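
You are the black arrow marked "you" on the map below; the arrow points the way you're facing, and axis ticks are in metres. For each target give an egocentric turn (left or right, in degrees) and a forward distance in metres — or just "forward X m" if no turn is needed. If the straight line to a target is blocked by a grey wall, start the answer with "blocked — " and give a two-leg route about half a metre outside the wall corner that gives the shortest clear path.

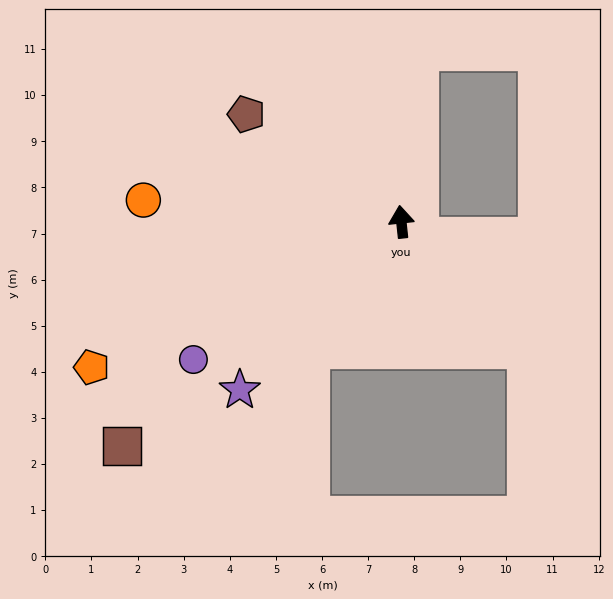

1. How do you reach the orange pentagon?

turn left 109°, forward 7.4 m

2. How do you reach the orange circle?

turn left 79°, forward 5.6 m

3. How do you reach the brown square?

turn left 123°, forward 7.8 m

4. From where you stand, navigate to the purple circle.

turn left 117°, forward 5.4 m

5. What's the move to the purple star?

turn left 130°, forward 5.1 m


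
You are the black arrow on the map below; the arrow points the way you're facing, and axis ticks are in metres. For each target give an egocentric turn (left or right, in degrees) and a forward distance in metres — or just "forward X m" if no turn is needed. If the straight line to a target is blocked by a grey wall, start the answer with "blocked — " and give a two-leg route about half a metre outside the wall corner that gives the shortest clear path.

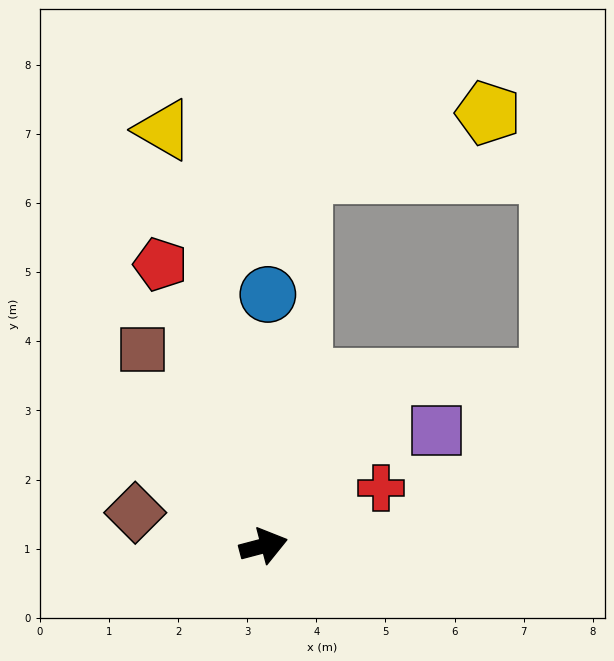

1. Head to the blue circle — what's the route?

turn left 74°, forward 3.6 m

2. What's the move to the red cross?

turn left 11°, forward 1.9 m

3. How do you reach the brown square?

turn left 107°, forward 3.3 m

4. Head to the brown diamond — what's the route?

turn left 151°, forward 1.9 m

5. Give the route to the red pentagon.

turn left 95°, forward 4.3 m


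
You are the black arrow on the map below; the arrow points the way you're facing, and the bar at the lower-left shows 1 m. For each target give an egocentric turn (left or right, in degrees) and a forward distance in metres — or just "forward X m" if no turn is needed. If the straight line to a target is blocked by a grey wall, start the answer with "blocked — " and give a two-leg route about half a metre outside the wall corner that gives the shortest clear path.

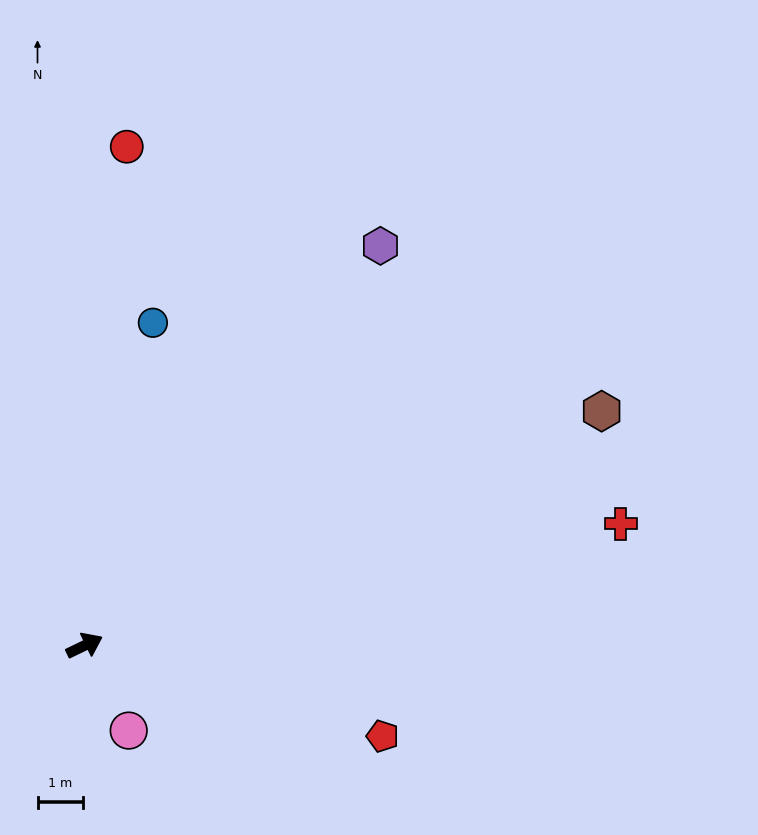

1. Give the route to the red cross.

turn right 13°, forward 12.0 m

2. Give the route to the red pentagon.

turn right 43°, forward 6.8 m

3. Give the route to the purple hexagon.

turn left 28°, forward 10.9 m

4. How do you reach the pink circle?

turn right 88°, forward 2.1 m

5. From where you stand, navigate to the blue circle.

turn left 52°, forward 7.2 m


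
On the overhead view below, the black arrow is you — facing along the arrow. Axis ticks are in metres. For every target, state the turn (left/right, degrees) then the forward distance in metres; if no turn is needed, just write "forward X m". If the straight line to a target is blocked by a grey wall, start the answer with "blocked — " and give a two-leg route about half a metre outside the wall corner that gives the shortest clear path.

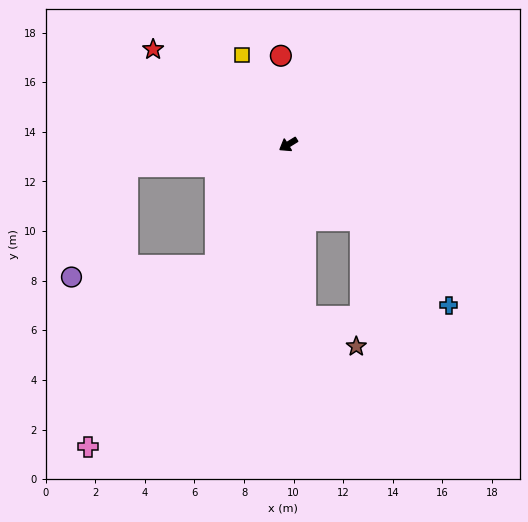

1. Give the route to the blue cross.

turn left 103°, forward 9.2 m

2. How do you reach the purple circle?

blocked — turn left 27°, forward 5.7 m, then turn right 54°, forward 5.8 m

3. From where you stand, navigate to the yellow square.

turn right 94°, forward 4.1 m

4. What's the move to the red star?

turn right 67°, forward 6.7 m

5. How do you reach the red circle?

turn right 117°, forward 3.6 m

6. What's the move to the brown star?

blocked — turn left 64°, forward 7.0 m, then turn left 53°, forward 2.4 m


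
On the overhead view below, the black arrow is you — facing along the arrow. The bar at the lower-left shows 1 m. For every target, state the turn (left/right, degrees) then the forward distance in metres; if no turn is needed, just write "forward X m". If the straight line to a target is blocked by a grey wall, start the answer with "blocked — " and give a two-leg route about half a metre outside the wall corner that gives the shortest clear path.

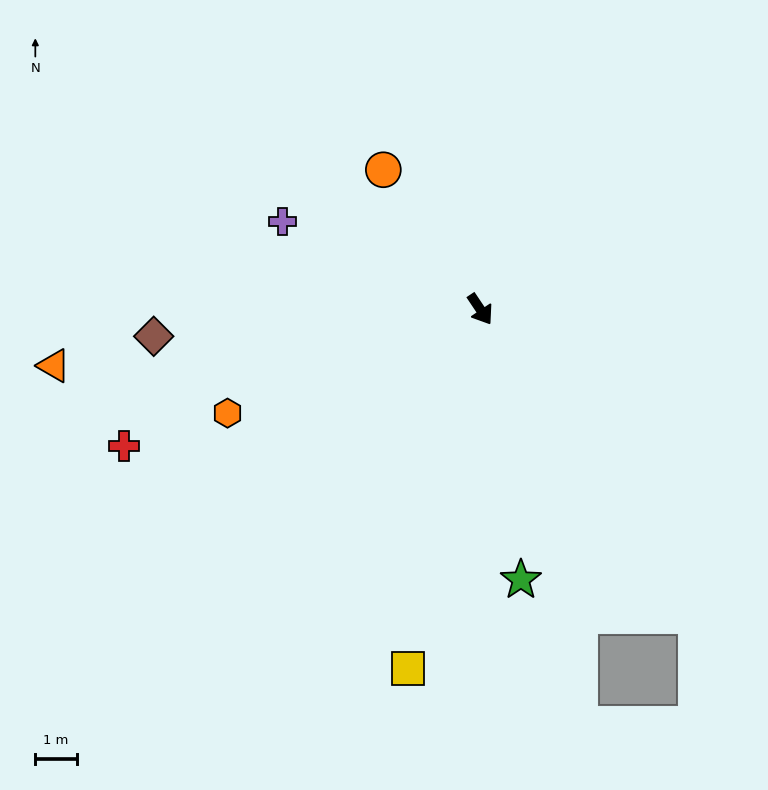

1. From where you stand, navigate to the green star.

turn right 25°, forward 6.6 m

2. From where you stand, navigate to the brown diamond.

turn right 119°, forward 7.9 m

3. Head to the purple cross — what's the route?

turn right 148°, forward 5.2 m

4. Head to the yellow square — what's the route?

turn right 45°, forward 8.9 m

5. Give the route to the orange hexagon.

turn right 101°, forward 6.6 m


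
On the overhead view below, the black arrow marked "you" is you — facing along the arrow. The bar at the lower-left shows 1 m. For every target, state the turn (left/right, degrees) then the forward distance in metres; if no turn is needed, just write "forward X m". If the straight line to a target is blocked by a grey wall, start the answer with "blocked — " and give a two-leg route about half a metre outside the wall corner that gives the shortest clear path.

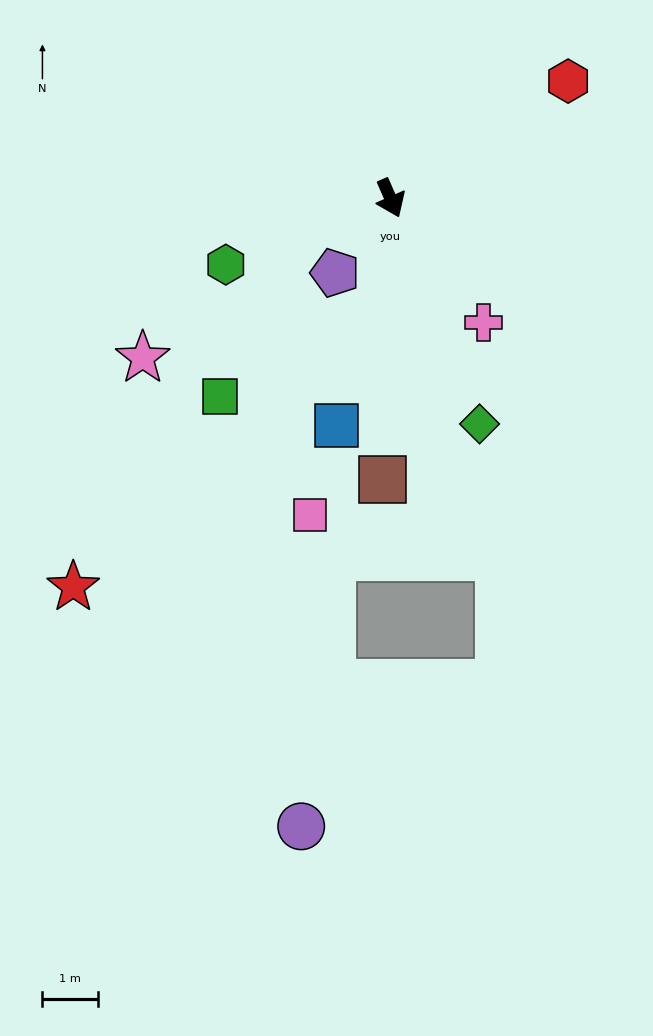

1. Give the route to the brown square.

turn right 25°, forward 5.1 m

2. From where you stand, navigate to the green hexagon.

turn right 92°, forward 3.2 m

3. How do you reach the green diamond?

turn right 2°, forward 4.4 m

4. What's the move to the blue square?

turn right 37°, forward 4.2 m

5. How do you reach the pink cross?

turn left 13°, forward 2.8 m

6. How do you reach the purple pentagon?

turn right 60°, forward 1.7 m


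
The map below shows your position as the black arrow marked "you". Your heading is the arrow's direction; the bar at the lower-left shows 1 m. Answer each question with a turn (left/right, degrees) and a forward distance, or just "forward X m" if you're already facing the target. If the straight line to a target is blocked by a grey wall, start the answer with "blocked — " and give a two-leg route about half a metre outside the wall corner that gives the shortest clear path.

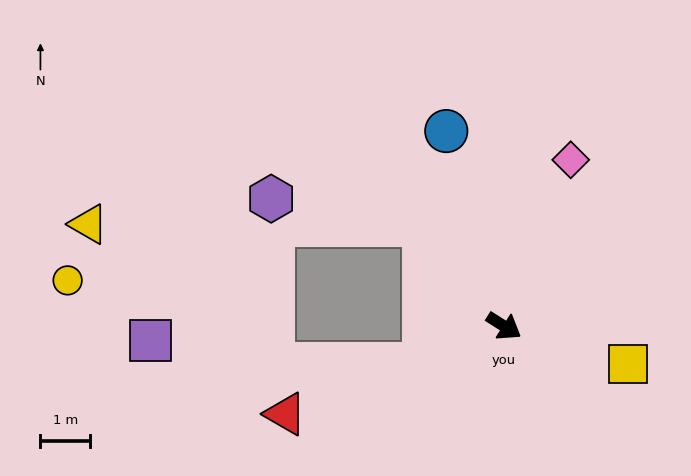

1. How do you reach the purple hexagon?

blocked — turn left 161°, forward 2.6 m, then turn left 41°, forward 3.1 m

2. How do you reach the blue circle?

turn left 139°, forward 4.1 m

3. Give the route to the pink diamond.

turn left 100°, forward 3.6 m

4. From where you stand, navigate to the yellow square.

turn left 15°, forward 2.6 m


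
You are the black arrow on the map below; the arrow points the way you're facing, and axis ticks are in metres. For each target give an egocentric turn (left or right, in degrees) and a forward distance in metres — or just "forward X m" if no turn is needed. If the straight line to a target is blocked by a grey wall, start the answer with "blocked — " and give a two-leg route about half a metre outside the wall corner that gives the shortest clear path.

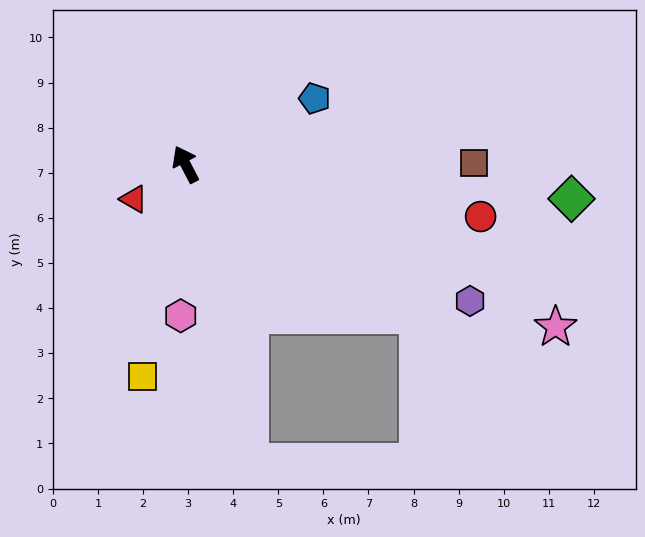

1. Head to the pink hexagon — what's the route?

turn left 151°, forward 3.4 m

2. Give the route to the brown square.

turn right 117°, forward 6.4 m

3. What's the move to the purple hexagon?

turn right 143°, forward 7.0 m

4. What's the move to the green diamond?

turn right 123°, forward 8.6 m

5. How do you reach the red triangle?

turn left 96°, forward 1.4 m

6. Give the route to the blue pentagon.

turn right 90°, forward 3.2 m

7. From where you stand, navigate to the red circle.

turn right 128°, forward 6.6 m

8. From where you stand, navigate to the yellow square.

turn left 141°, forward 4.8 m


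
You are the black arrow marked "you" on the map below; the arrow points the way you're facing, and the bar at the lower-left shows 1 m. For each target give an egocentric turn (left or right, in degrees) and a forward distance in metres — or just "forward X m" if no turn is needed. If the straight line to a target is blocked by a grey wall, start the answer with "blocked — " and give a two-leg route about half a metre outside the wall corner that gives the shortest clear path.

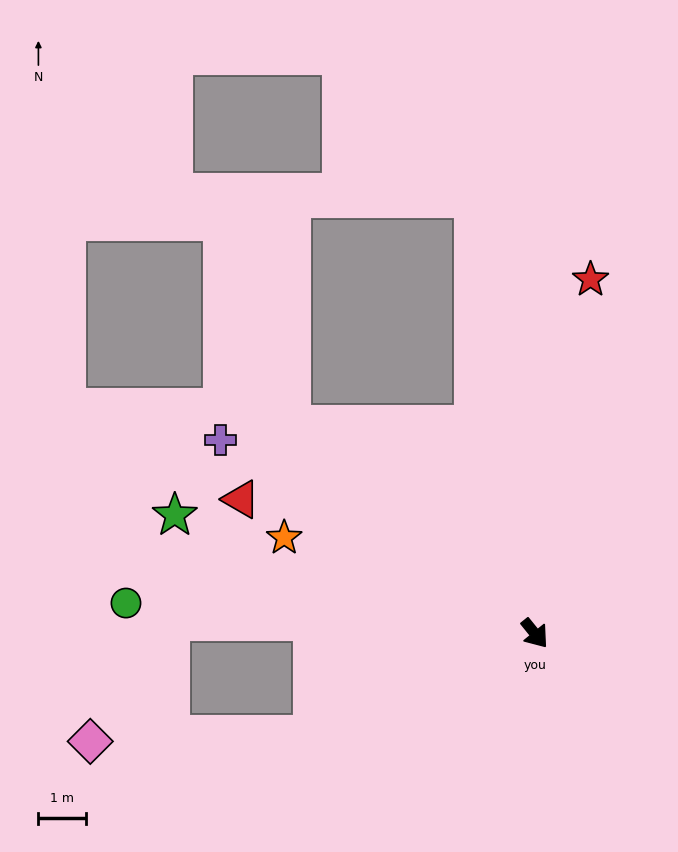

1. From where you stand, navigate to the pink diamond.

blocked — turn right 104°, forward 5.1 m, then turn right 23°, forward 4.7 m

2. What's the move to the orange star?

turn right 150°, forward 5.7 m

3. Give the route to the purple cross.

turn right 161°, forward 7.8 m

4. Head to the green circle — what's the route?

turn right 133°, forward 8.6 m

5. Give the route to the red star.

turn left 132°, forward 7.6 m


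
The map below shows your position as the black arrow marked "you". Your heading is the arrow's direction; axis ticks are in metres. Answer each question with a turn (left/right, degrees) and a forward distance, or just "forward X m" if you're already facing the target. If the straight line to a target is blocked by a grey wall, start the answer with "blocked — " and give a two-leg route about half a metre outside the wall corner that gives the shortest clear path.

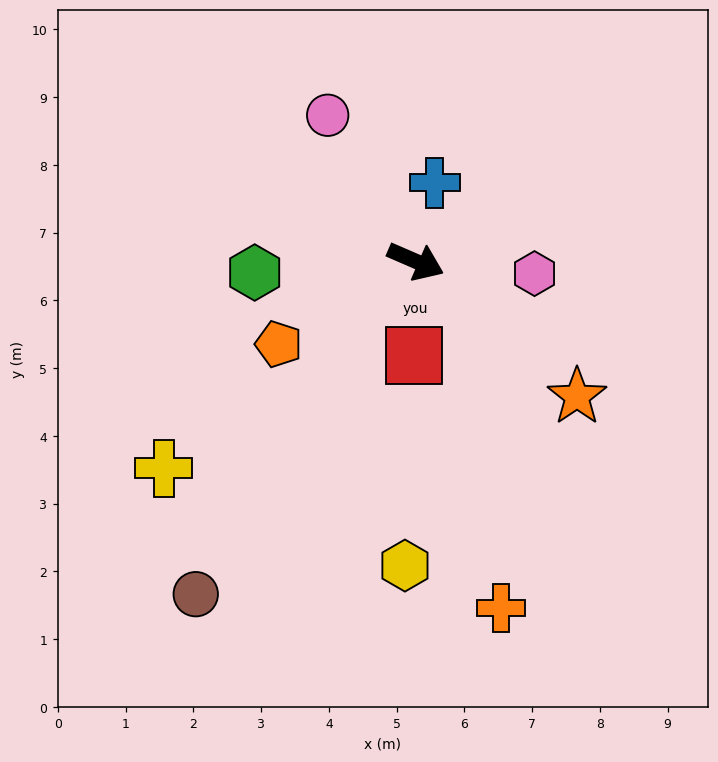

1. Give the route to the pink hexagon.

turn left 17°, forward 1.8 m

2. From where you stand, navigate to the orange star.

turn right 17°, forward 3.1 m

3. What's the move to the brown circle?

turn right 100°, forward 5.9 m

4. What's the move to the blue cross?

turn left 100°, forward 1.2 m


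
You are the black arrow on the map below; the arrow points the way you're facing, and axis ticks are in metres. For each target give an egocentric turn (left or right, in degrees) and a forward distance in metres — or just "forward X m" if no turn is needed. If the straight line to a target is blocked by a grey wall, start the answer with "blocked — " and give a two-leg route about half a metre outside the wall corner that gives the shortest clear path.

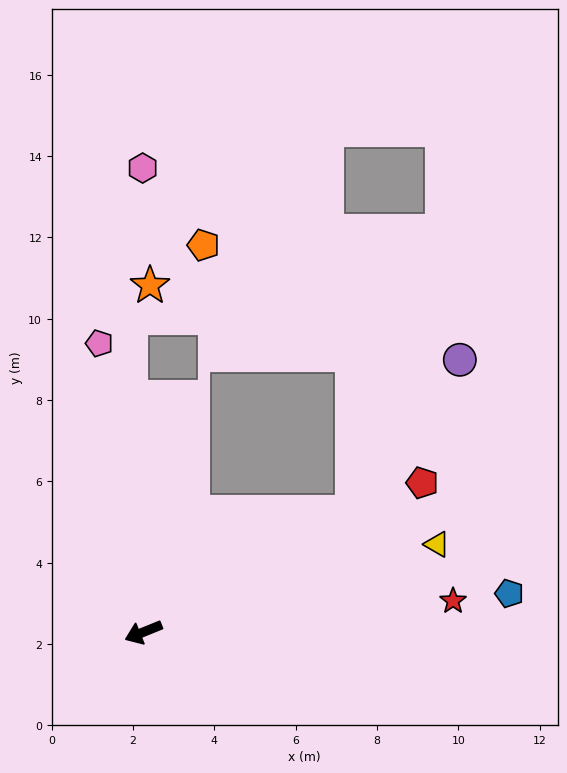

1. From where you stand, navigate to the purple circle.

blocked — turn right 172°, forward 5.9 m, then turn left 25°, forward 4.6 m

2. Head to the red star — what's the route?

turn left 164°, forward 7.7 m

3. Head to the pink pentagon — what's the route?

turn right 103°, forward 7.2 m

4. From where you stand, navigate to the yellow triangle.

turn left 175°, forward 7.5 m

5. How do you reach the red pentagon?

turn right 174°, forward 7.8 m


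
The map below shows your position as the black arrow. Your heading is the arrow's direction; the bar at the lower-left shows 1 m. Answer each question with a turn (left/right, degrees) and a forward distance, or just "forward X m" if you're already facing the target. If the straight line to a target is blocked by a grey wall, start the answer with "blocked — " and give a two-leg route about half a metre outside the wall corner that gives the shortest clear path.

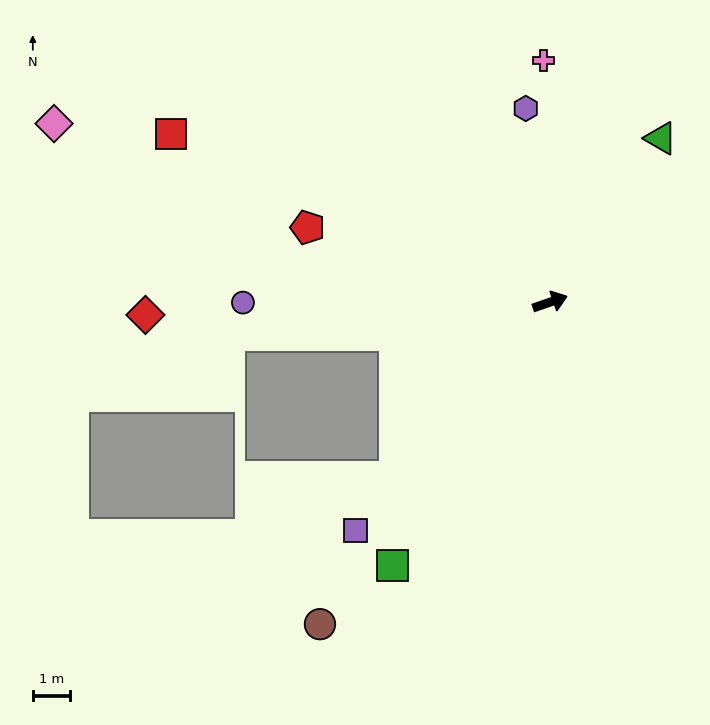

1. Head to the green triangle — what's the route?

turn left 37°, forward 5.3 m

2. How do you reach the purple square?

turn right 149°, forward 8.1 m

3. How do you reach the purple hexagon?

turn left 78°, forward 5.2 m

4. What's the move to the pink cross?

turn left 73°, forward 6.5 m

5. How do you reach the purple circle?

turn left 161°, forward 8.2 m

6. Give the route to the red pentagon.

turn left 144°, forward 6.8 m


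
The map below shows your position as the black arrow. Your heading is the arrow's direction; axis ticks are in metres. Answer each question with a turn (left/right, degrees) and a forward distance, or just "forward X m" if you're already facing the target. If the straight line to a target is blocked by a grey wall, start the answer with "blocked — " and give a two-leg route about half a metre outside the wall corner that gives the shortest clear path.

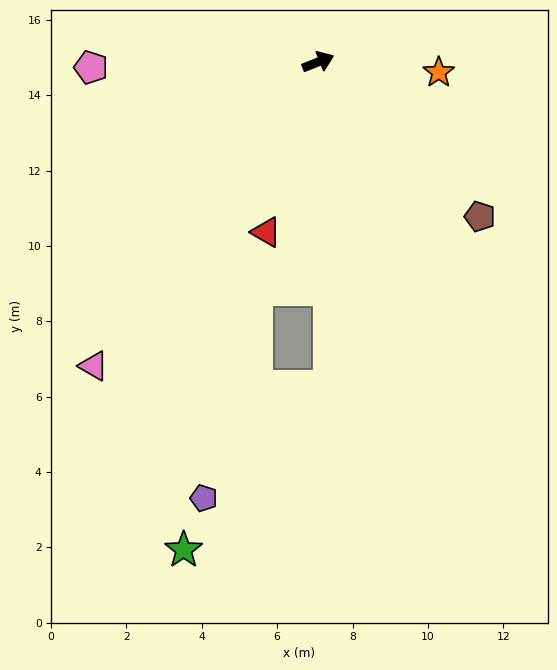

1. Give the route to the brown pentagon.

turn right 65°, forward 5.9 m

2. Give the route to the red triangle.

turn right 129°, forward 4.7 m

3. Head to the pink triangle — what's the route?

turn right 148°, forward 10.0 m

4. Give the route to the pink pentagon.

turn left 160°, forward 6.0 m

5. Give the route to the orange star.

turn right 27°, forward 3.2 m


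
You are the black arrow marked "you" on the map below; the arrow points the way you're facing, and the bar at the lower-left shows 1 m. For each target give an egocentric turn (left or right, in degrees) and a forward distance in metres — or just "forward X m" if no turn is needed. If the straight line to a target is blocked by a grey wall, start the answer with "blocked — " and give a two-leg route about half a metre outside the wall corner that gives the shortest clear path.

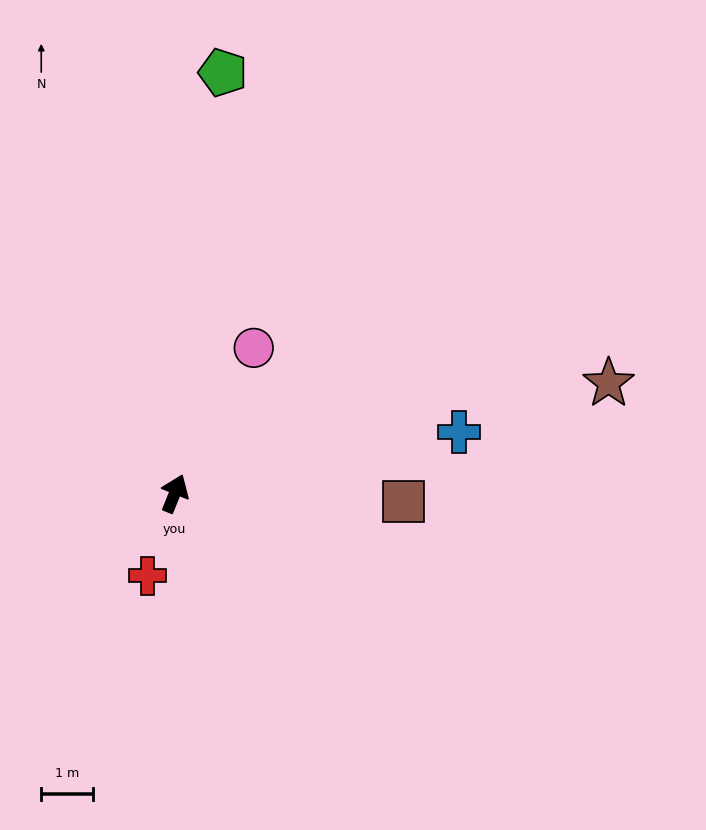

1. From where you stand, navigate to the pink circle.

turn right 6°, forward 3.2 m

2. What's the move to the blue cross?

turn right 56°, forward 5.6 m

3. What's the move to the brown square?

turn right 70°, forward 4.4 m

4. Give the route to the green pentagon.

turn left 15°, forward 8.2 m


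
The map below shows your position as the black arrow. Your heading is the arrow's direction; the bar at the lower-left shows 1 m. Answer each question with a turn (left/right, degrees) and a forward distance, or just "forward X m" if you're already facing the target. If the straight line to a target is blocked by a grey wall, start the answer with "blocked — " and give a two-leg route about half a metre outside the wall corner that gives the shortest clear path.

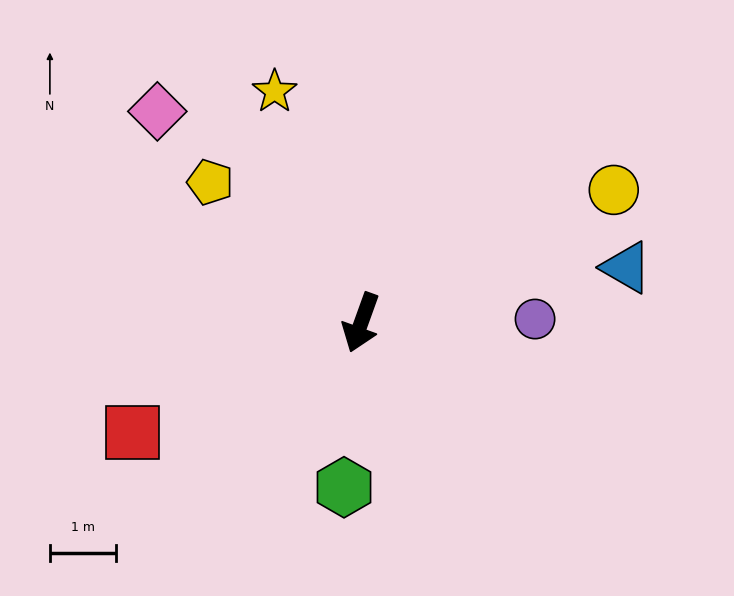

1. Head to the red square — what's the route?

turn right 45°, forward 3.8 m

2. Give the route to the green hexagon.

turn left 14°, forward 2.5 m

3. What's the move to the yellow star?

turn right 140°, forward 3.7 m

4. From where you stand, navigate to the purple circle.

turn left 111°, forward 2.6 m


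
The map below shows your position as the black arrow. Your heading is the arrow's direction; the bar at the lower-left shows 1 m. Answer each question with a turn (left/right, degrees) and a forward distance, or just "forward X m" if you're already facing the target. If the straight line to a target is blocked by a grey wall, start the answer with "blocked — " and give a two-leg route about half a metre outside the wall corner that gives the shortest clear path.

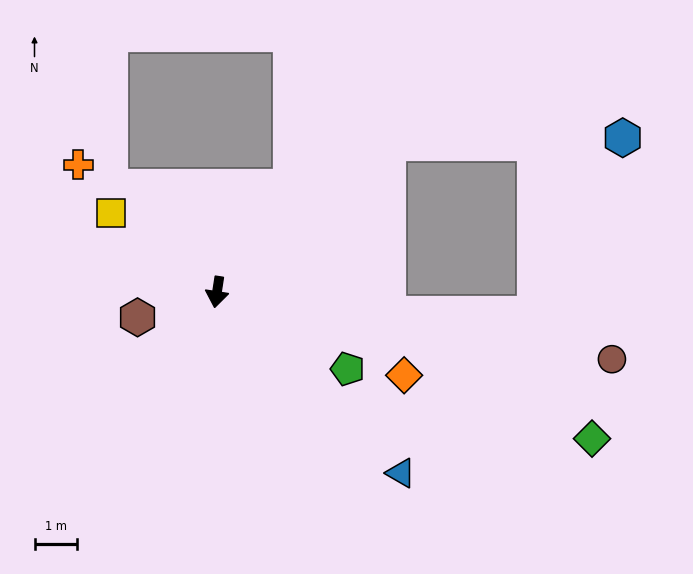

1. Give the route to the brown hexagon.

turn right 64°, forward 2.0 m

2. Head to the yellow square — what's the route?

turn right 118°, forward 3.1 m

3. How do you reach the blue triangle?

turn left 54°, forward 6.1 m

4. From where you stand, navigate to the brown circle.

turn left 89°, forward 9.5 m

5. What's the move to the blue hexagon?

blocked — turn left 140°, forward 5.4 m, then turn right 40°, forward 5.6 m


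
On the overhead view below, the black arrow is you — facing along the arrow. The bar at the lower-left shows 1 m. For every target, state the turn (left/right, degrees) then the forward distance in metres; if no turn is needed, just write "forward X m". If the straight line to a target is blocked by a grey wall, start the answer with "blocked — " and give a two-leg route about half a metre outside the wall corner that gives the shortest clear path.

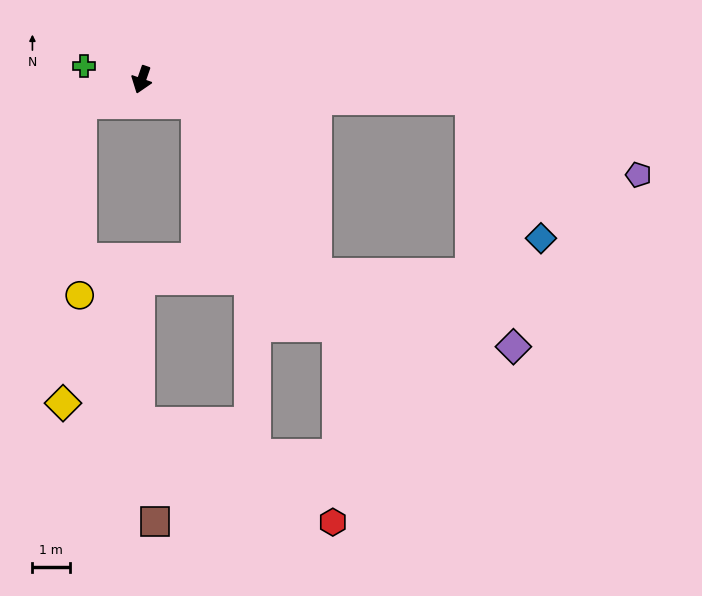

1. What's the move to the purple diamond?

blocked — turn left 106°, forward 8.8 m, then turn right 77°, forward 6.7 m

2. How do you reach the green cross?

turn right 84°, forward 1.6 m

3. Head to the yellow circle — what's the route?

blocked — turn right 50°, forward 1.7 m, then turn left 69°, forward 5.1 m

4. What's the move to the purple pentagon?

blocked — turn left 106°, forward 8.8 m, then turn right 21°, forward 4.9 m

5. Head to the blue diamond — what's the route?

blocked — turn left 106°, forward 8.8 m, then turn right 60°, forward 4.1 m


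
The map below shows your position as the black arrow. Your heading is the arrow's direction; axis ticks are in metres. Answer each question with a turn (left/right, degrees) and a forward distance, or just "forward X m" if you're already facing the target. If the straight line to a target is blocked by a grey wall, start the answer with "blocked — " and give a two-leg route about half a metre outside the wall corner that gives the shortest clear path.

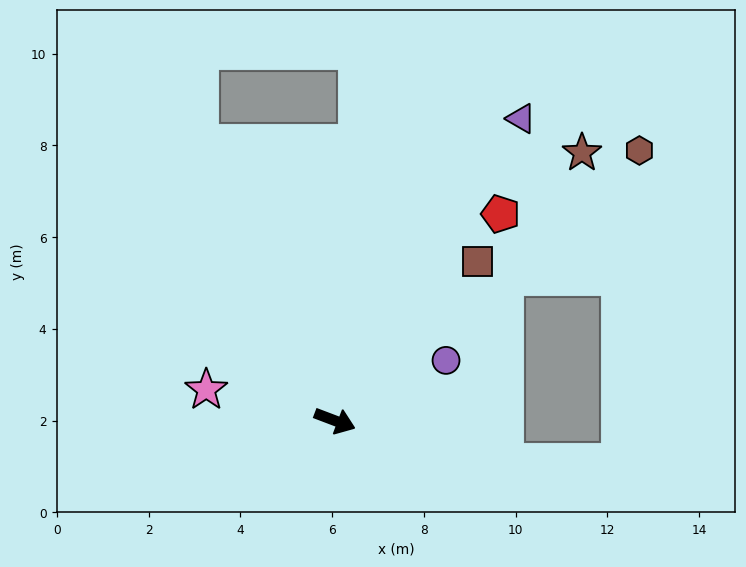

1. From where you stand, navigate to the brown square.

turn left 69°, forward 4.7 m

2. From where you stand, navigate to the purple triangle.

turn left 79°, forward 7.7 m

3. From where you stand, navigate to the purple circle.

turn left 49°, forward 2.8 m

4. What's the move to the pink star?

turn right 173°, forward 2.9 m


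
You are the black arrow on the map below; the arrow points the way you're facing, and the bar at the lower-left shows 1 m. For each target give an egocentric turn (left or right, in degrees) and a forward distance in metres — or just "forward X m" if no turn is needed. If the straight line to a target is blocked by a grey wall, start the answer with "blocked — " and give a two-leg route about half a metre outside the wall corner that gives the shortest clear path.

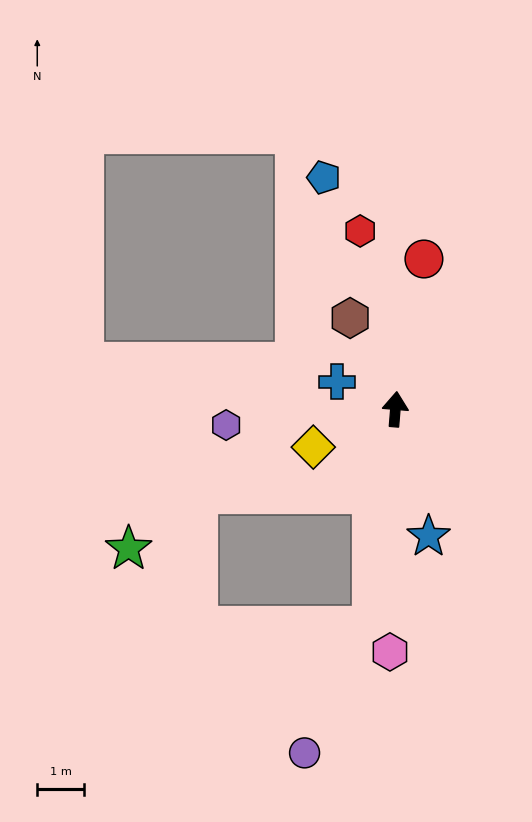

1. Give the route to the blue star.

turn right 161°, forward 2.8 m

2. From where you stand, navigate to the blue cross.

turn left 70°, forward 1.4 m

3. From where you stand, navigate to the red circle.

turn right 6°, forward 3.3 m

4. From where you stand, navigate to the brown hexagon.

turn left 31°, forward 2.2 m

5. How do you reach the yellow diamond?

turn left 119°, forward 1.9 m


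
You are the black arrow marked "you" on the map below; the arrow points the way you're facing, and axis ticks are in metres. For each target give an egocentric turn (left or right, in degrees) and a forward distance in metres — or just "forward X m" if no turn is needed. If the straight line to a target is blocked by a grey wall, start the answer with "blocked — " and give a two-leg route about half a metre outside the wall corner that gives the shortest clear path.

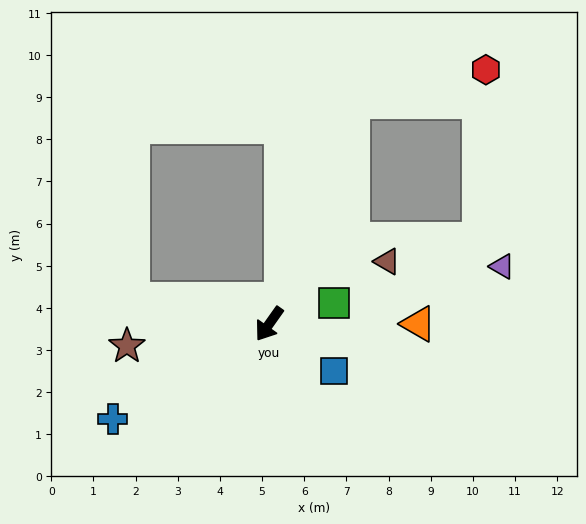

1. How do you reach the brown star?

turn right 46°, forward 3.4 m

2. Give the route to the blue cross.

turn right 23°, forward 4.3 m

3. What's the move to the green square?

turn left 143°, forward 1.6 m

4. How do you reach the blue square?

turn left 89°, forward 1.9 m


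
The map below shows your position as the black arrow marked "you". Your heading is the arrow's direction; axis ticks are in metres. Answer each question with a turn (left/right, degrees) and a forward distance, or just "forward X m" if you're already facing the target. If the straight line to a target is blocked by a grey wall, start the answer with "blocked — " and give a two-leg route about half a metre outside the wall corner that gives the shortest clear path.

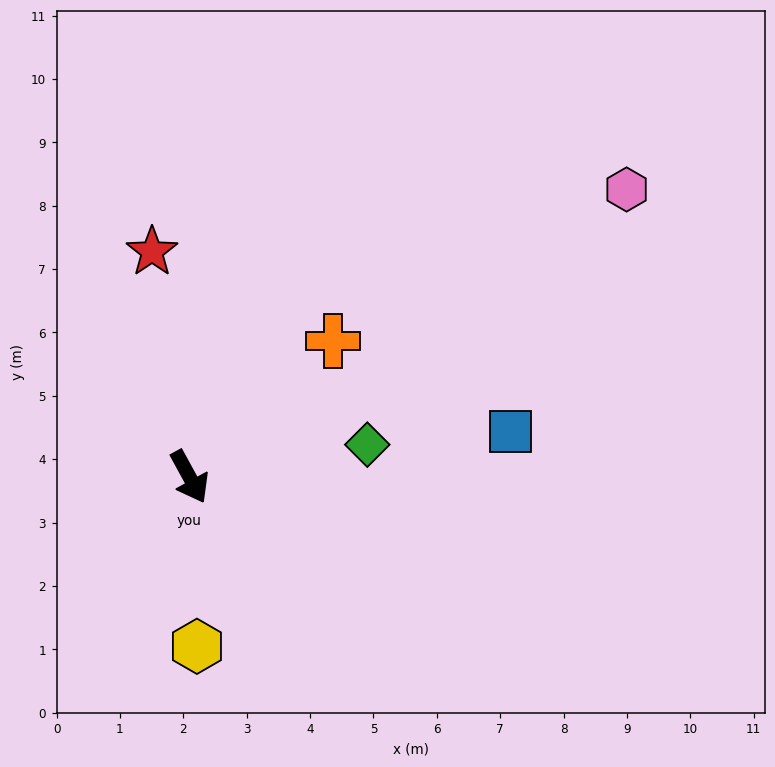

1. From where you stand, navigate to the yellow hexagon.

turn right 26°, forward 2.7 m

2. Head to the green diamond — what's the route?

turn left 72°, forward 2.9 m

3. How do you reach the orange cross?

turn left 105°, forward 3.1 m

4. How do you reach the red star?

turn left 161°, forward 3.6 m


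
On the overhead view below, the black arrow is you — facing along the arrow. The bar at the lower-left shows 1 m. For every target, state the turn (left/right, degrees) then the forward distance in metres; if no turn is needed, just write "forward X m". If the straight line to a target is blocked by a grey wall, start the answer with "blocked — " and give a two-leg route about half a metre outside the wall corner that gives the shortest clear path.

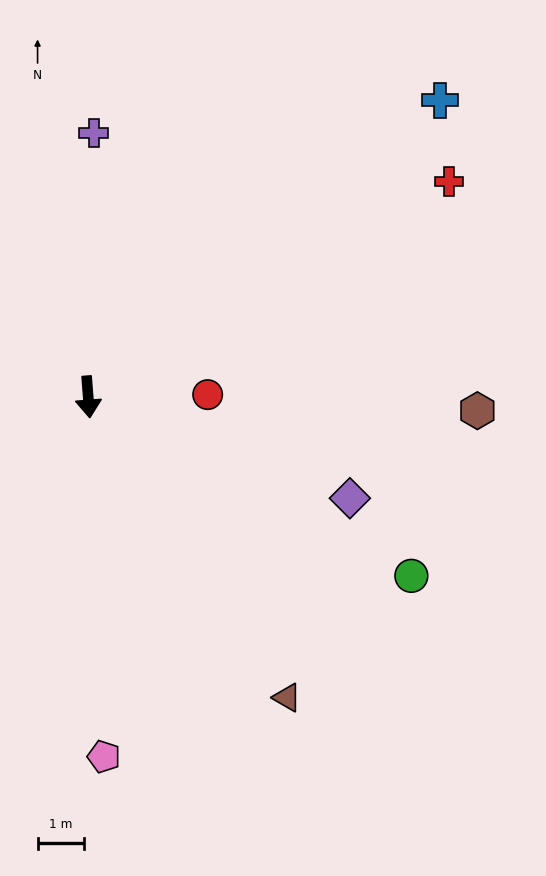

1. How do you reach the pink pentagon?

forward 7.7 m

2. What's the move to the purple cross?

turn left 174°, forward 5.7 m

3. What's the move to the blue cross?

turn left 126°, forward 9.9 m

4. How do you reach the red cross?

turn left 116°, forward 9.0 m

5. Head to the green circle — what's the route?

turn left 57°, forward 7.9 m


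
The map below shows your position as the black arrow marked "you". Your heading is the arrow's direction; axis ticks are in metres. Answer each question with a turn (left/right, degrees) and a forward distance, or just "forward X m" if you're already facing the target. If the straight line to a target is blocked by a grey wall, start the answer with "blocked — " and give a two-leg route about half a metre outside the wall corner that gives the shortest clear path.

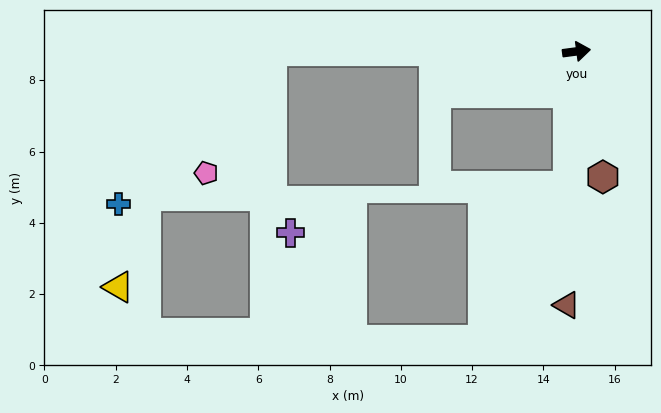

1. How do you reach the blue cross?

blocked — turn left 172°, forward 8.5 m, then turn left 45°, forward 6.1 m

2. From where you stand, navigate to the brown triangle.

turn right 100°, forward 7.1 m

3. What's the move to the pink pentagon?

blocked — turn left 172°, forward 8.5 m, then turn left 62°, forward 3.9 m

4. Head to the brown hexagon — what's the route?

turn right 86°, forward 3.6 m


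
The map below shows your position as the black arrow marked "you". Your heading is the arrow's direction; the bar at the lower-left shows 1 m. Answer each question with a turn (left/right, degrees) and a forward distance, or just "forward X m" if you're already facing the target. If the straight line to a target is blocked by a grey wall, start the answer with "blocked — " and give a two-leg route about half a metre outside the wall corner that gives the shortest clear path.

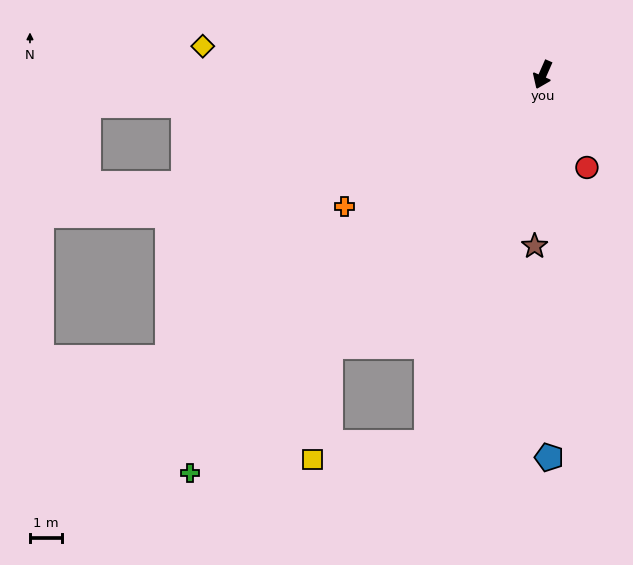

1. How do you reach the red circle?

turn left 49°, forward 3.2 m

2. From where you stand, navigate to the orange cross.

turn right 33°, forward 7.4 m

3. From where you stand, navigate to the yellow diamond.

turn right 71°, forward 10.6 m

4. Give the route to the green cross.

turn right 18°, forward 16.5 m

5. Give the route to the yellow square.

blocked — turn right 15°, forward 10.7 m, then turn left 31°, forward 3.6 m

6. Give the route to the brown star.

turn left 21°, forward 5.3 m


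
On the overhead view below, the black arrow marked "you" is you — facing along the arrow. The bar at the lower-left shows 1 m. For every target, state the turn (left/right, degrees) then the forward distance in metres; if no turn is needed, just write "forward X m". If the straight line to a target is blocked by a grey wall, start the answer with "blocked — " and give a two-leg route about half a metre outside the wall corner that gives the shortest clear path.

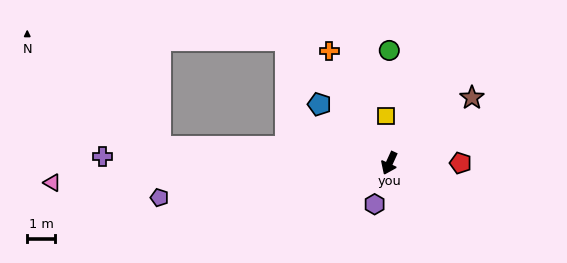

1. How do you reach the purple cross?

turn right 67°, forward 10.2 m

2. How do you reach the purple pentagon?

turn right 57°, forward 8.2 m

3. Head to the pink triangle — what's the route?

turn right 62°, forward 12.0 m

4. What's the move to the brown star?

turn left 153°, forward 3.7 m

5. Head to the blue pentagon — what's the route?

turn right 106°, forward 3.2 m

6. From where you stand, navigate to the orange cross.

turn right 127°, forward 4.5 m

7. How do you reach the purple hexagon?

turn left 5°, forward 1.5 m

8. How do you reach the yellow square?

turn right 151°, forward 1.7 m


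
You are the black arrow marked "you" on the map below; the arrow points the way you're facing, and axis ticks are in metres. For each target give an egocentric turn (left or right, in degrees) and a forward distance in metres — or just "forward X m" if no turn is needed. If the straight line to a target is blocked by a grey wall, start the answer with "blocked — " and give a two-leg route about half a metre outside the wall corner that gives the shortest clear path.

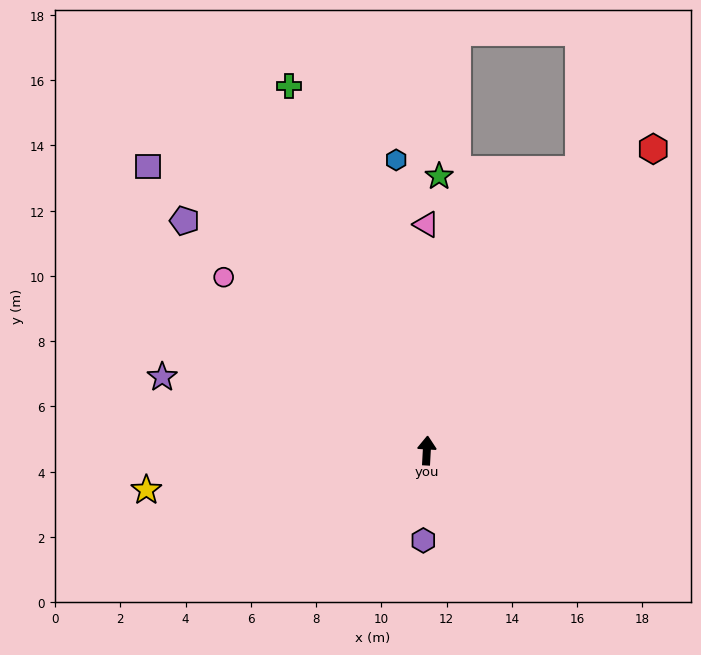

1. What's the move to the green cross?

turn left 24°, forward 11.9 m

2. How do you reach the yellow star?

turn left 101°, forward 8.7 m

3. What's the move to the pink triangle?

turn left 3°, forward 6.9 m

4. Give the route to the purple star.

turn left 78°, forward 8.4 m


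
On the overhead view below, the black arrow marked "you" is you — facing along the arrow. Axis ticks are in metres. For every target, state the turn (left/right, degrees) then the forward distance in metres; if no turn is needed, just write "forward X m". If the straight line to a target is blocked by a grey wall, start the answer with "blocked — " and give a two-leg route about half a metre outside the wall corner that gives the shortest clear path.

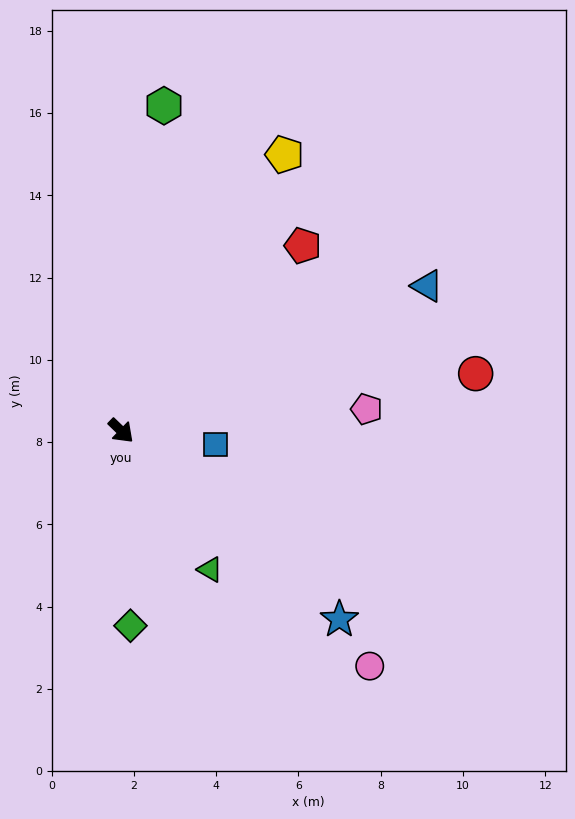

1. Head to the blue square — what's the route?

turn left 36°, forward 2.3 m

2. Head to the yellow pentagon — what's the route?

turn left 103°, forward 7.8 m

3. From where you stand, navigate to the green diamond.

turn right 43°, forward 4.7 m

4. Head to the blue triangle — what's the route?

turn left 69°, forward 8.2 m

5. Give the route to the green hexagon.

turn left 126°, forward 8.0 m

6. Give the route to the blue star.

turn left 3°, forward 7.0 m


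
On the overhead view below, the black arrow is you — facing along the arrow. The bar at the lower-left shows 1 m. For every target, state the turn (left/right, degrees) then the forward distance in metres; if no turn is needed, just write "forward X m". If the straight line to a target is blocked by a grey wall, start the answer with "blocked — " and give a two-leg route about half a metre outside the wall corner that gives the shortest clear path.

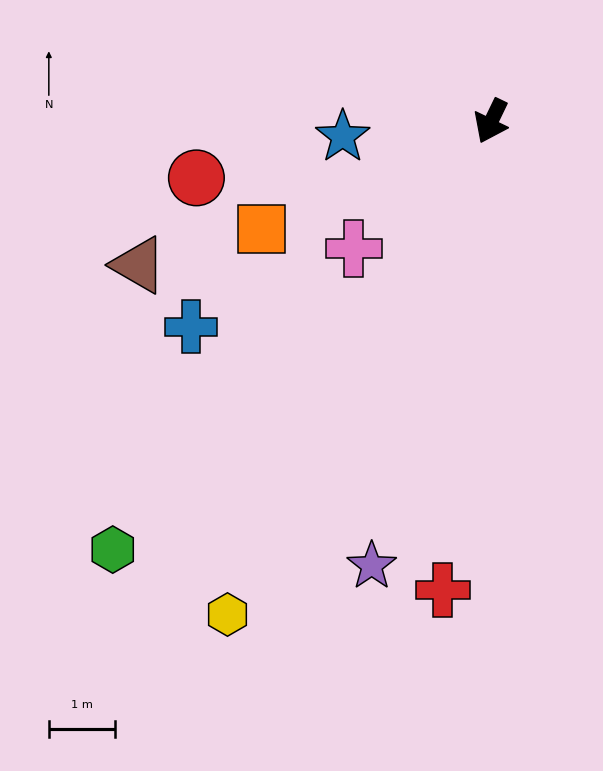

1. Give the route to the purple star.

turn left 11°, forward 6.9 m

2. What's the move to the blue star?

turn right 58°, forward 2.3 m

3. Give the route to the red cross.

turn left 20°, forward 7.1 m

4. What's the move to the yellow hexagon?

turn right 2°, forward 8.4 m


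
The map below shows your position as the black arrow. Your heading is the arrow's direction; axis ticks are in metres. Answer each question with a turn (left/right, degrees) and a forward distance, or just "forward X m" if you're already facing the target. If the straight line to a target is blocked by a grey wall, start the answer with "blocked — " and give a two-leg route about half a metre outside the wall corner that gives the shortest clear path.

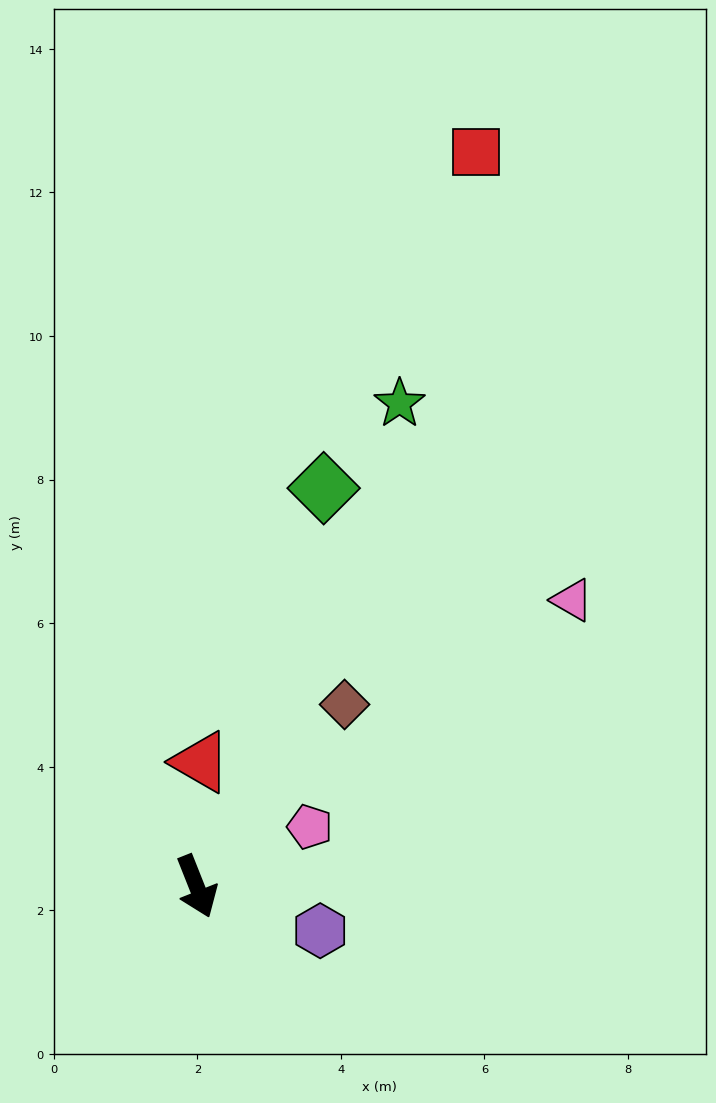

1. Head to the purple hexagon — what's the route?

turn left 49°, forward 1.8 m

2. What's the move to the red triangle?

turn left 157°, forward 1.7 m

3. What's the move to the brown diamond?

turn left 119°, forward 3.3 m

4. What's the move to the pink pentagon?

turn left 96°, forward 1.8 m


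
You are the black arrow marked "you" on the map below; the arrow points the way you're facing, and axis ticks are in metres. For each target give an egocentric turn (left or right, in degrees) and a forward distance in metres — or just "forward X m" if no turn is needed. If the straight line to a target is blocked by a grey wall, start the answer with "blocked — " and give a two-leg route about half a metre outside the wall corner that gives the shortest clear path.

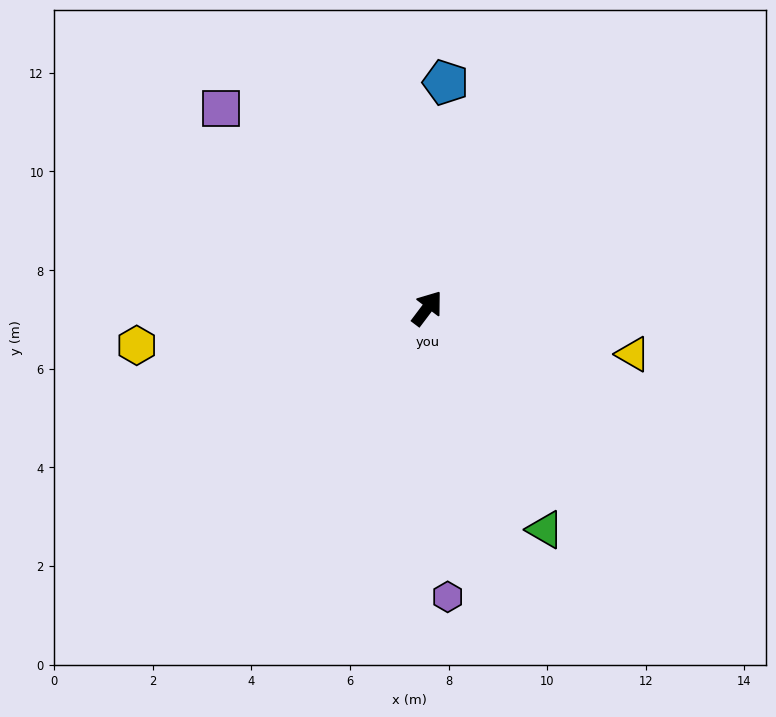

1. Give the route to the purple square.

turn left 83°, forward 5.8 m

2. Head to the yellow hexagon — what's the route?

turn left 134°, forward 5.9 m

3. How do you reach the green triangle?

turn right 115°, forward 5.1 m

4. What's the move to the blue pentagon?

turn left 32°, forward 4.6 m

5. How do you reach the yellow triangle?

turn right 66°, forward 4.3 m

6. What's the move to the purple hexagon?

turn right 139°, forward 5.9 m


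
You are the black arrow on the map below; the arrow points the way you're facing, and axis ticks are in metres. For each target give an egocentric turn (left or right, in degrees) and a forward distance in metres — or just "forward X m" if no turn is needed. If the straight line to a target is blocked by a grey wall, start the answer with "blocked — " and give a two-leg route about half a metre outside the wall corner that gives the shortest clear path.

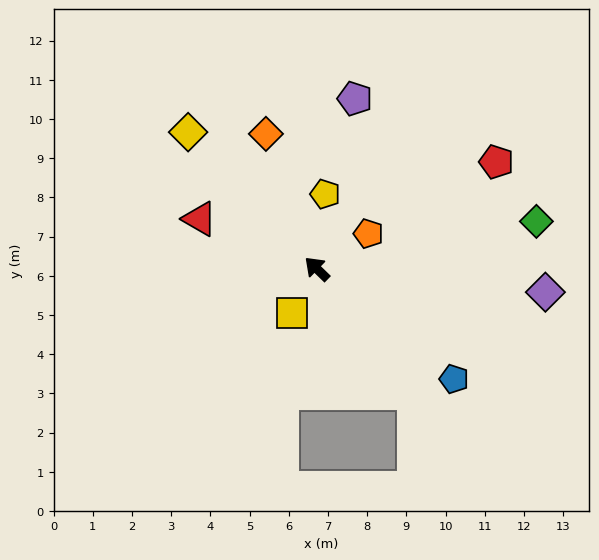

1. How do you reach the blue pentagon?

turn right 175°, forward 4.5 m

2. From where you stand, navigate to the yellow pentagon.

turn right 52°, forward 1.9 m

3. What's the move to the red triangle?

turn left 21°, forward 3.3 m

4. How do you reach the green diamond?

turn right 124°, forward 5.7 m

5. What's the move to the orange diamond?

turn right 25°, forward 3.7 m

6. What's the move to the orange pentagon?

turn right 102°, forward 1.6 m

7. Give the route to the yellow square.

turn left 105°, forward 1.3 m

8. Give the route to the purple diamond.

turn right 142°, forward 5.9 m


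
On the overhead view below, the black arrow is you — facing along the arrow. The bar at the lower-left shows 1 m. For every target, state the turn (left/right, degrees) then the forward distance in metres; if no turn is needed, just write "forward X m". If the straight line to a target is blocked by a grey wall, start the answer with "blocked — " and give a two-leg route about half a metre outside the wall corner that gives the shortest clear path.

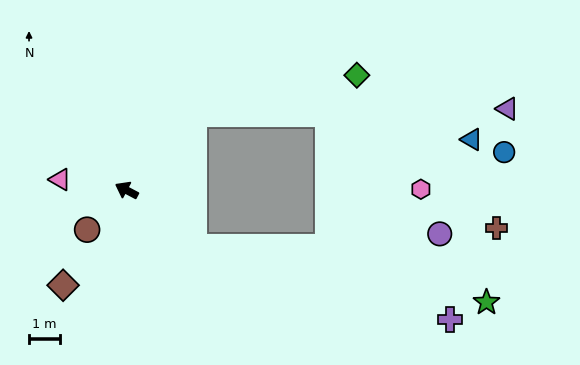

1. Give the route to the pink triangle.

turn left 19°, forward 2.1 m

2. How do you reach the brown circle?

turn left 73°, forward 1.8 m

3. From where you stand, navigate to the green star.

blocked — turn left 167°, forward 2.8 m, then turn left 30°, forward 9.5 m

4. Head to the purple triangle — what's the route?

blocked — turn right 103°, forward 3.2 m, then turn right 48°, forward 10.0 m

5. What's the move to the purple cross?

blocked — turn left 167°, forward 2.8 m, then turn left 25°, forward 8.5 m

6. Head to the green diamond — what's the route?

blocked — turn right 103°, forward 3.2 m, then turn right 36°, forward 5.3 m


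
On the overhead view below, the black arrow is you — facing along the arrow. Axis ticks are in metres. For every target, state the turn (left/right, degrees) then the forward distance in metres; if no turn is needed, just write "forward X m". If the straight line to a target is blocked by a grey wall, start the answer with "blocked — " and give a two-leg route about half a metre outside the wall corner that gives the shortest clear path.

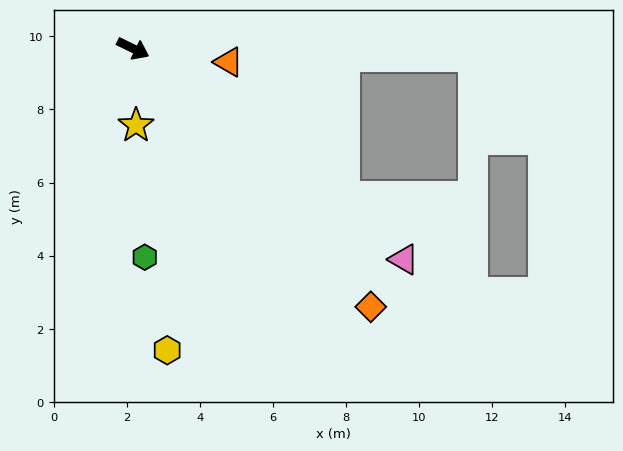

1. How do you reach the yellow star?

turn right 62°, forward 2.1 m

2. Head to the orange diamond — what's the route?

turn right 21°, forward 9.6 m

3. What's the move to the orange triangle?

turn left 18°, forward 2.6 m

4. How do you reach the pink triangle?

turn right 12°, forward 9.4 m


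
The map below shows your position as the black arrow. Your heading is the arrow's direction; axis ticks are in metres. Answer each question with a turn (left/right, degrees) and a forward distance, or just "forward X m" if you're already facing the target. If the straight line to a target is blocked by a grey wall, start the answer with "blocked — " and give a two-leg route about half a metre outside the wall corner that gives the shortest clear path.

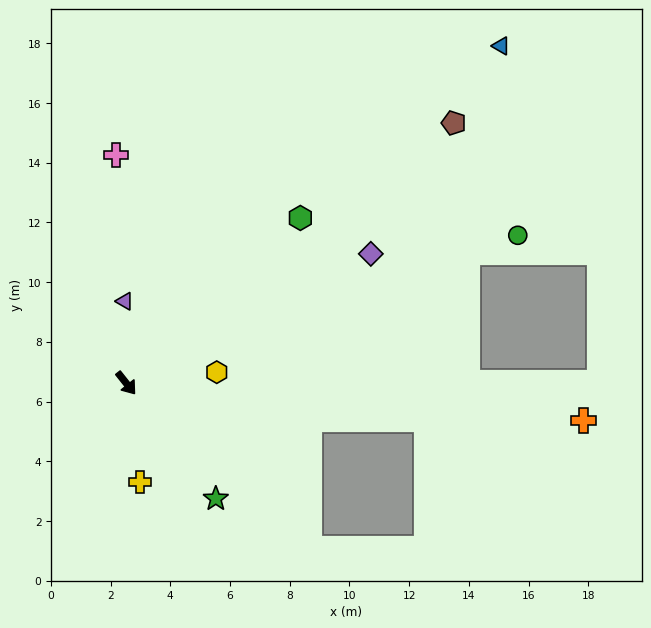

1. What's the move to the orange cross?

turn left 47°, forward 15.4 m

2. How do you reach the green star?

forward 4.9 m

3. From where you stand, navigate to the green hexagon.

turn left 95°, forward 8.0 m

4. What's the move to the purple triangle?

turn left 143°, forward 2.7 m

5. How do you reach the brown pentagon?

turn left 90°, forward 14.0 m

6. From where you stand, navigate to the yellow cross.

turn right 30°, forward 3.3 m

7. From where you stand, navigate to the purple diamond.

turn left 79°, forward 9.3 m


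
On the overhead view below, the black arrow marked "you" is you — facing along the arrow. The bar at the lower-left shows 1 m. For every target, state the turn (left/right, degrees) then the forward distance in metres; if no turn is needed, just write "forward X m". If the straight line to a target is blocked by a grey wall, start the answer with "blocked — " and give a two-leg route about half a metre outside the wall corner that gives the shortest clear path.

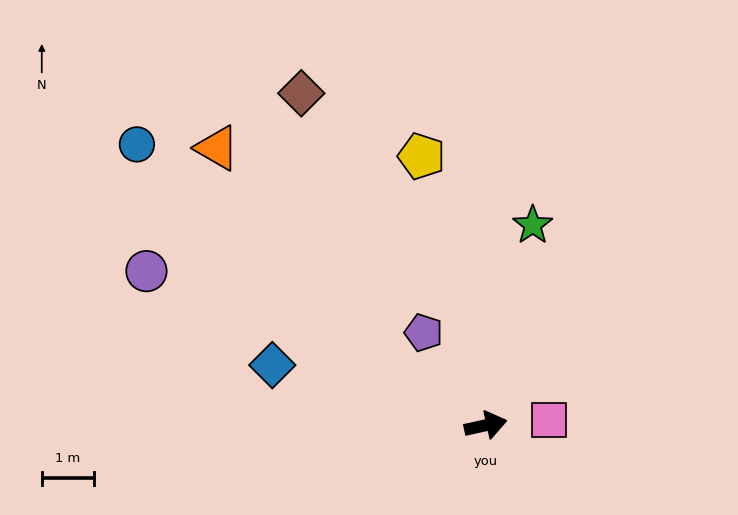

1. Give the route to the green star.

turn left 64°, forward 3.9 m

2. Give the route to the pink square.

turn right 8°, forward 1.2 m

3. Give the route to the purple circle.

turn left 143°, forward 7.1 m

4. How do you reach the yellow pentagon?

turn left 91°, forward 5.3 m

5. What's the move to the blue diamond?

turn left 152°, forward 4.2 m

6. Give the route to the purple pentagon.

turn left 111°, forward 2.1 m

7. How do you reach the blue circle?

turn left 129°, forward 8.6 m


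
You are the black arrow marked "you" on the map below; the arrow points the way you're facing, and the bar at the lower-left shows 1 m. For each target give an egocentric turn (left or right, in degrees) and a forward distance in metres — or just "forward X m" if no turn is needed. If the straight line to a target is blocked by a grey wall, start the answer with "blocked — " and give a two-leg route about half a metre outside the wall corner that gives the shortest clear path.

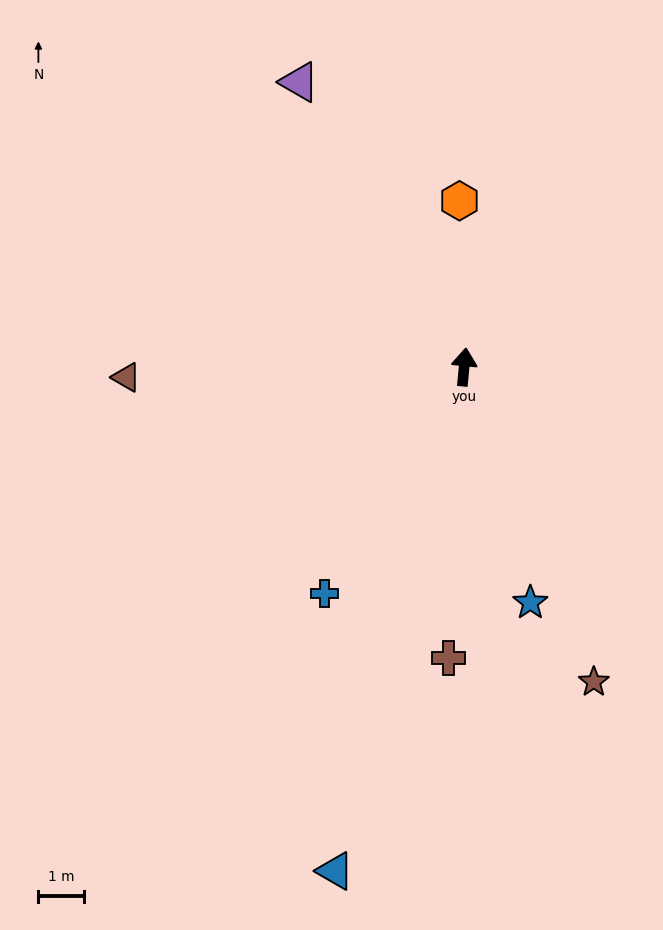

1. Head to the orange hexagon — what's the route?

turn left 7°, forward 3.6 m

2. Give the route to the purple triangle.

turn left 36°, forward 7.2 m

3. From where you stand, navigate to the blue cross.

turn left 154°, forward 5.8 m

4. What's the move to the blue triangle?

turn left 171°, forward 11.4 m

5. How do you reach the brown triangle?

turn left 97°, forward 7.4 m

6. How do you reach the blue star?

turn right 159°, forward 5.4 m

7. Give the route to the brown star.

turn right 152°, forward 7.5 m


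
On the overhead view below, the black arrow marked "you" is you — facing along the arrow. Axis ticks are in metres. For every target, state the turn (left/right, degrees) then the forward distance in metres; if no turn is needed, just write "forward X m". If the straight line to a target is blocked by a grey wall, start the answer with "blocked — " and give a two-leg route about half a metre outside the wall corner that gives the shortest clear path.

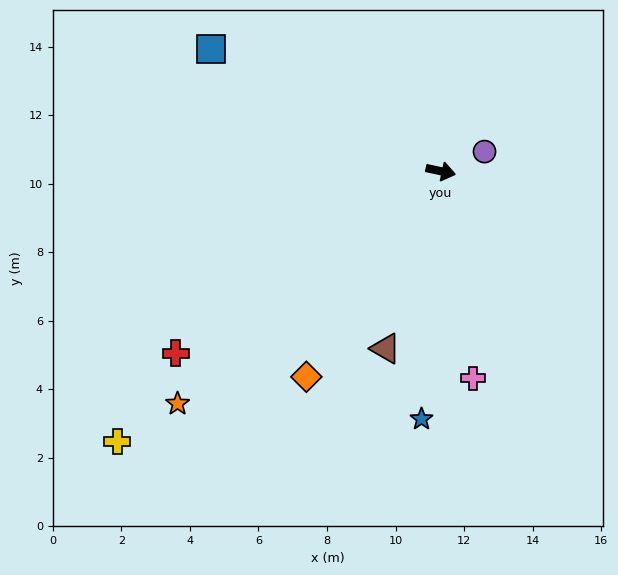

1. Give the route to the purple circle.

turn left 36°, forward 1.4 m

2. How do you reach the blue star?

turn right 82°, forward 7.3 m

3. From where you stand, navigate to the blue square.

turn left 164°, forward 7.6 m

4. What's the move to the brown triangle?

turn right 95°, forward 5.4 m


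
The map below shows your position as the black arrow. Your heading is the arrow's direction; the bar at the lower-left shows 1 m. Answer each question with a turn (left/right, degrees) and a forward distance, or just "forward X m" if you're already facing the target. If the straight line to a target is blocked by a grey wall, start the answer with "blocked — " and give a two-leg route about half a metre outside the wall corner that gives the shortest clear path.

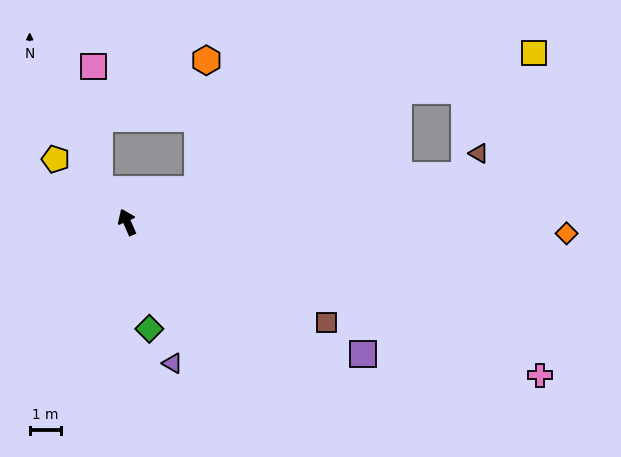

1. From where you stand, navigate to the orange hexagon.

blocked — turn right 88°, forward 2.5 m, then turn left 60°, forward 4.1 m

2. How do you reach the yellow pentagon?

turn left 25°, forward 3.0 m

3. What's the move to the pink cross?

turn right 134°, forward 14.0 m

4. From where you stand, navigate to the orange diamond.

turn right 115°, forward 14.0 m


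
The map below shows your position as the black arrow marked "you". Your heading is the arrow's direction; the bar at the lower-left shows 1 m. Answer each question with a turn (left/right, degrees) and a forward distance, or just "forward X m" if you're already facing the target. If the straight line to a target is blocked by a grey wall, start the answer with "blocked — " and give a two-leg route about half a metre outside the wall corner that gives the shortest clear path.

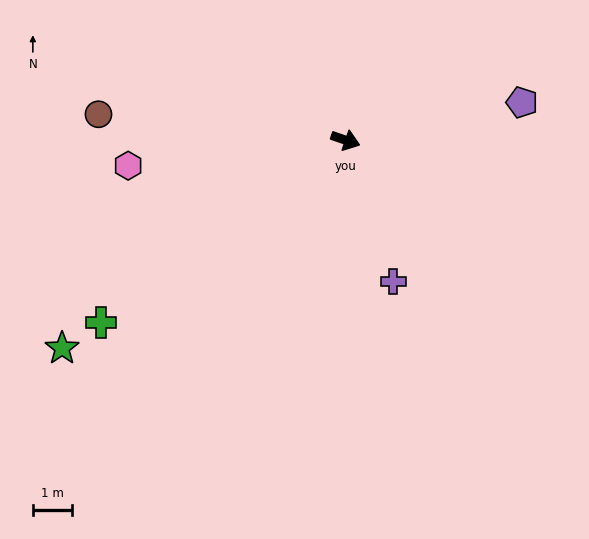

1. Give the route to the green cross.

turn right 124°, forward 7.9 m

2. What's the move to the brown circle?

turn right 167°, forward 6.4 m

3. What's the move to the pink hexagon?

turn right 154°, forward 5.6 m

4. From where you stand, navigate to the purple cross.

turn right 52°, forward 3.8 m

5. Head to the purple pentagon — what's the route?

turn left 31°, forward 4.6 m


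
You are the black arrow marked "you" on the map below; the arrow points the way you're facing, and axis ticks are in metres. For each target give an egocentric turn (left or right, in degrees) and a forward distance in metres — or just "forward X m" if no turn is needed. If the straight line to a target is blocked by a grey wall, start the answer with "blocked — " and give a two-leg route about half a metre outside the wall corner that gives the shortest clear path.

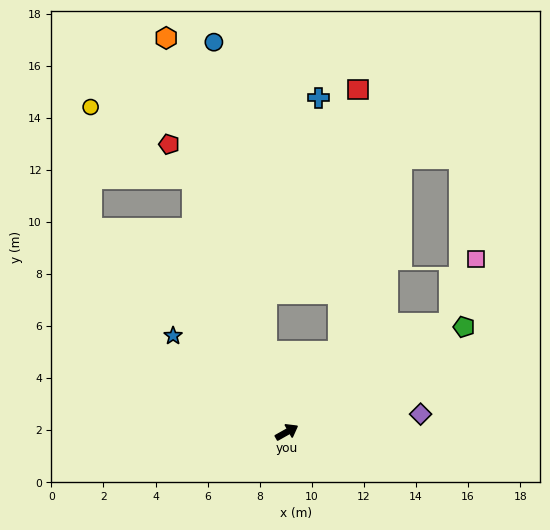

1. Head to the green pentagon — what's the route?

forward 7.9 m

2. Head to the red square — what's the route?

blocked — turn left 28°, forward 3.7 m, then turn left 28°, forward 10.1 m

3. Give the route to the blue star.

turn left 110°, forward 5.7 m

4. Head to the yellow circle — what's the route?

blocked — turn left 81°, forward 10.4 m, then turn left 35°, forward 4.8 m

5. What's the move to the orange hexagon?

turn left 78°, forward 15.8 m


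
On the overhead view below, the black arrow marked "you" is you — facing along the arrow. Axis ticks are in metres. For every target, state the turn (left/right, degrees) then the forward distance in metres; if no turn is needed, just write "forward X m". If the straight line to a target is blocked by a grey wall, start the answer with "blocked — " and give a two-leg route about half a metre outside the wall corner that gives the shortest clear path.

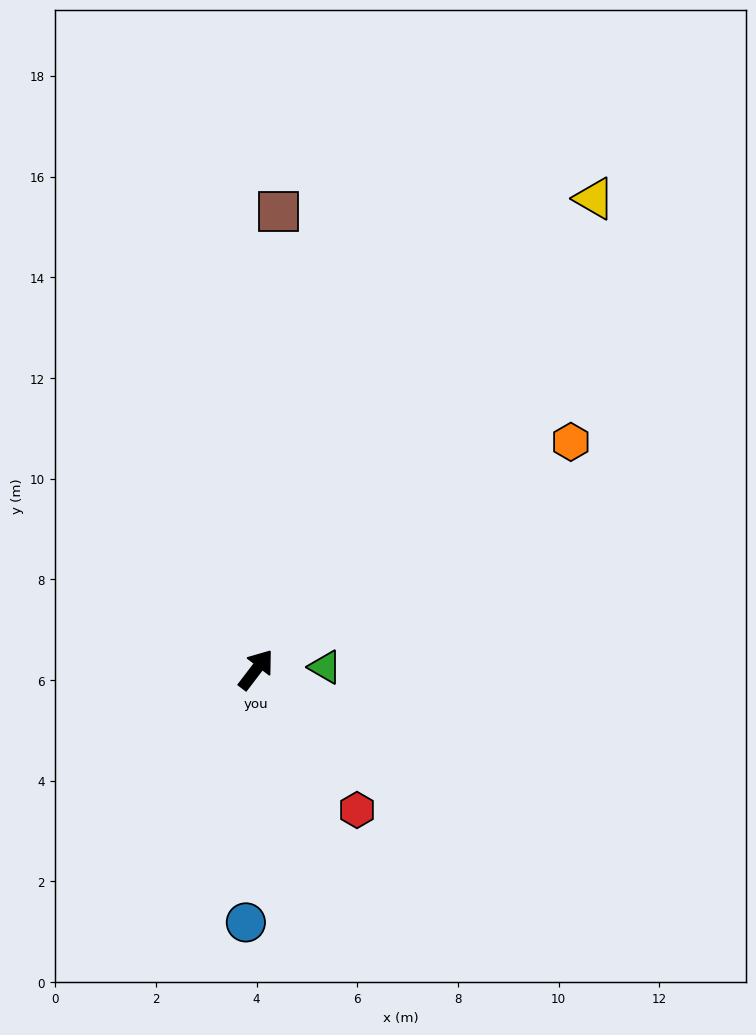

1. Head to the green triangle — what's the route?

turn right 51°, forward 1.4 m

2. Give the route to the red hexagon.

turn right 107°, forward 3.4 m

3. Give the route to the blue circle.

turn right 145°, forward 5.0 m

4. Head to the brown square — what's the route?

turn left 35°, forward 9.1 m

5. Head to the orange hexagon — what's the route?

turn right 17°, forward 7.7 m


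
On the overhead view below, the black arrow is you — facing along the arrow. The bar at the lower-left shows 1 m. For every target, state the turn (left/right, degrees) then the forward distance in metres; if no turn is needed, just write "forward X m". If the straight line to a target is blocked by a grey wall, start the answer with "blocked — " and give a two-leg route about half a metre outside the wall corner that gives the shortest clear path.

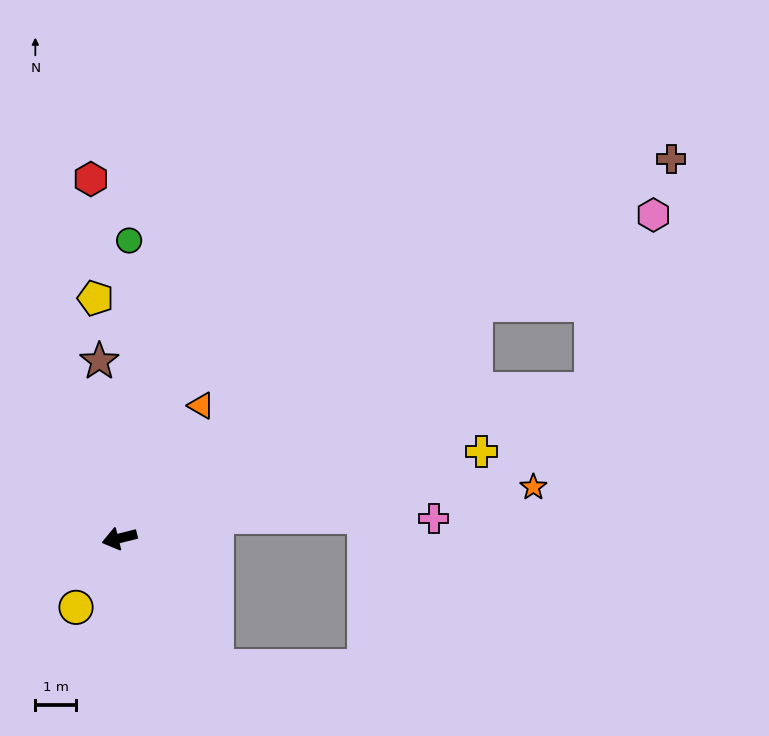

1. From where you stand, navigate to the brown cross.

turn right 159°, forward 16.4 m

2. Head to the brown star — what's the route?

turn right 97°, forward 4.4 m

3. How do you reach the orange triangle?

turn right 136°, forward 3.8 m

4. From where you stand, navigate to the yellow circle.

turn left 44°, forward 2.0 m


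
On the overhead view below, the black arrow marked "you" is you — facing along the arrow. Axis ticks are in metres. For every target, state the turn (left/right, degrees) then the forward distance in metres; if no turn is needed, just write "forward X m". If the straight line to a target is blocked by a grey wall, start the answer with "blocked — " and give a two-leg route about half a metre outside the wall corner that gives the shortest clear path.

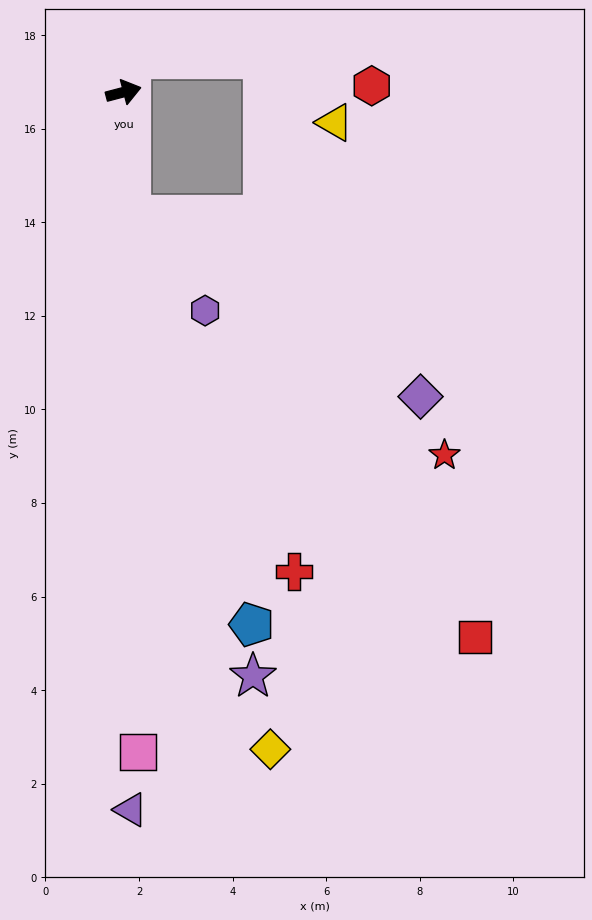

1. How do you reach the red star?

blocked — turn right 101°, forward 2.6 m, then turn left 49°, forward 8.4 m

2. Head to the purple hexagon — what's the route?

blocked — turn right 101°, forward 2.6 m, then turn left 34°, forward 2.6 m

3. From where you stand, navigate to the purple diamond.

blocked — turn right 101°, forward 2.6 m, then turn left 54°, forward 7.3 m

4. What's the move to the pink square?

turn right 103°, forward 14.1 m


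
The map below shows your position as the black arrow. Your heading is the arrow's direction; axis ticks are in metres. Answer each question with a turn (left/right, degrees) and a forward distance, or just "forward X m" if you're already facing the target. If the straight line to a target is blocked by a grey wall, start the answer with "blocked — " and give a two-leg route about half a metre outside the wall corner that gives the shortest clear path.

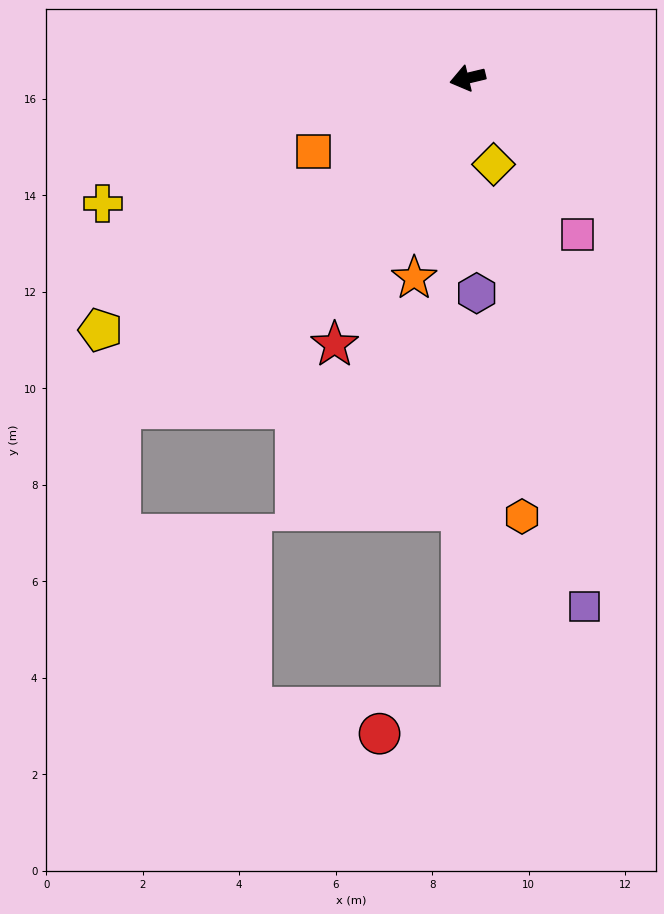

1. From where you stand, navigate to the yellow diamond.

turn left 93°, forward 1.9 m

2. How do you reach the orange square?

turn left 12°, forward 3.5 m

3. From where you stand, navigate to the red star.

turn left 50°, forward 6.2 m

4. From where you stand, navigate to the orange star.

turn left 62°, forward 4.3 m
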